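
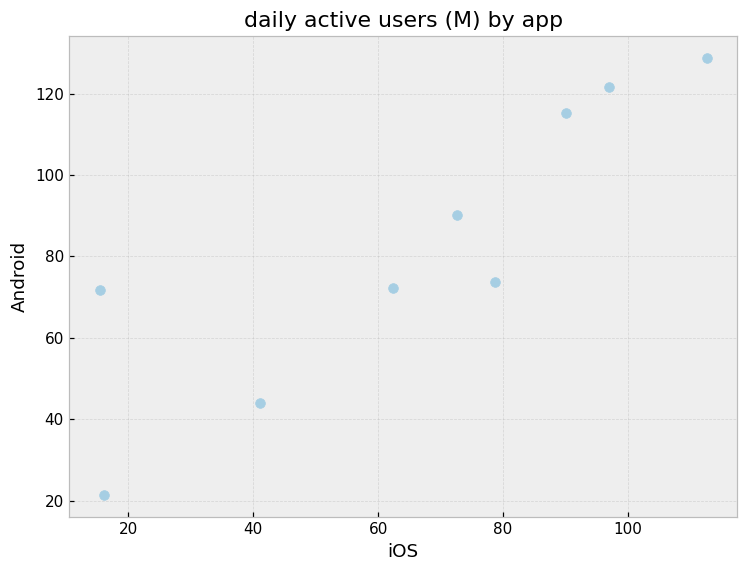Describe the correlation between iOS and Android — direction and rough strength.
Points are positively correlated; strong (|r| ≈ 0.9).

positive, strong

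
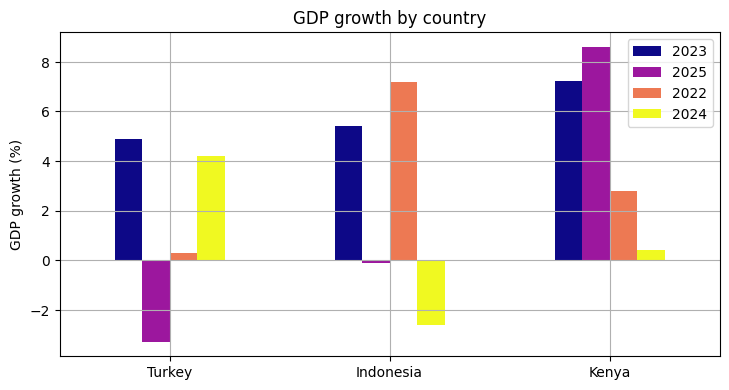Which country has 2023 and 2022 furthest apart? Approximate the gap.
Turkey, ≈ 5 %

Turkey: 2023 ≈ 5, 2022 ≈ 0 → gap ≈ 5. Next-largest (Kenya) is only ≈ 4.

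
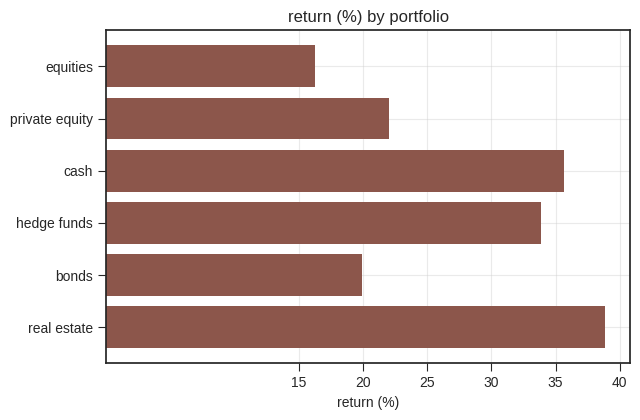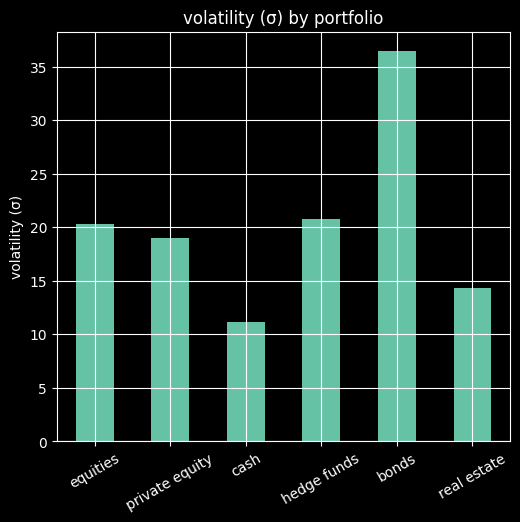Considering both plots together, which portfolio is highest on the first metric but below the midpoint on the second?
Chart 2 median volatility (σ) ≈ 20; below-median portfolios: private equity, cash, real estate. Among those, real estate has the highest return (%) (≈ 40).

real estate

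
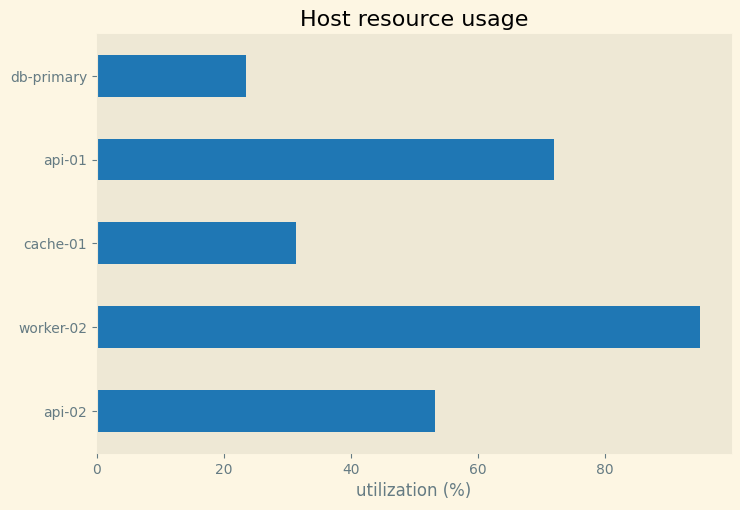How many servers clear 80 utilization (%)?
1

Above 80: worker-02.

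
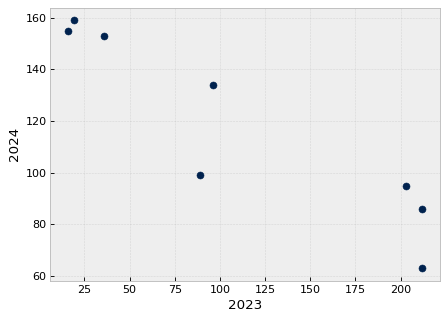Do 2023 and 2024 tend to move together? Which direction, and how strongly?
negative, strong

Points are negatively correlated; strong (|r| ≈ 0.9).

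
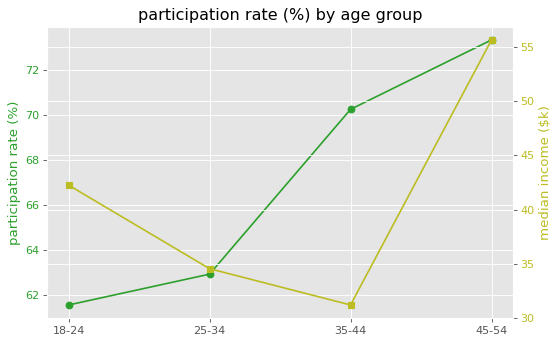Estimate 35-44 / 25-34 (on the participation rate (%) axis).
≈ 1.11×

35-44 ≈ 70, 25-34 ≈ 63; 70/63 ≈ 1.11.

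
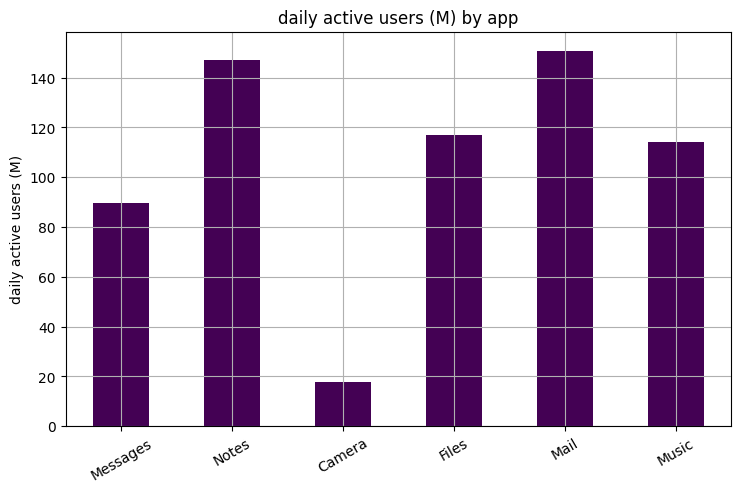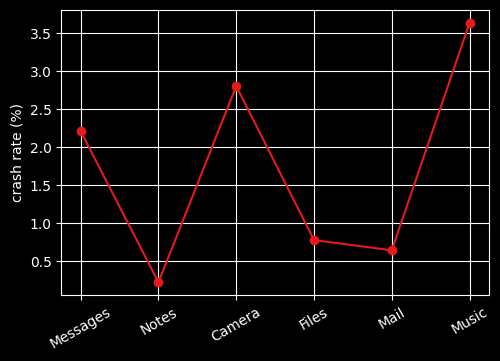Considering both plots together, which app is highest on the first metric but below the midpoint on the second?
Mail

Chart 2 median crash rate (%) ≈ 1.5; below-median apps: Notes, Files, Mail. Among those, Mail has the highest daily active users (M) (≈ 160).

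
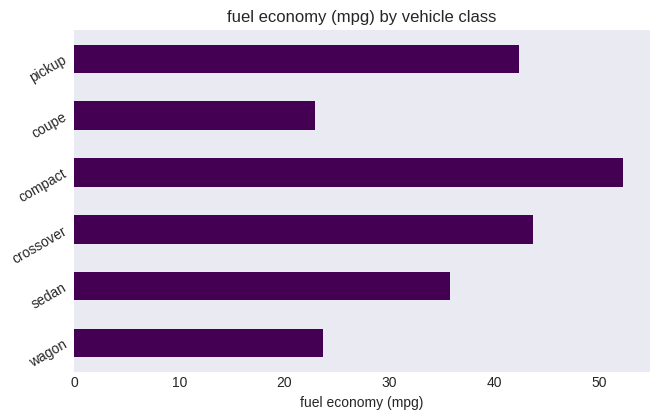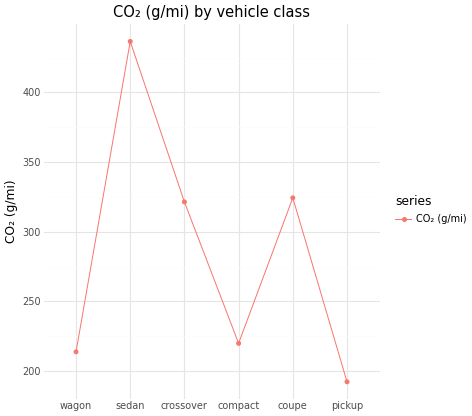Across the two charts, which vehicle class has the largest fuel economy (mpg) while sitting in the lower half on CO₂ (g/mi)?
Chart 2 median CO₂ (g/mi) ≈ 250; below-median vehicle classes: wagon, compact, pickup. Among those, compact has the highest fuel economy (mpg) (≈ 50).

compact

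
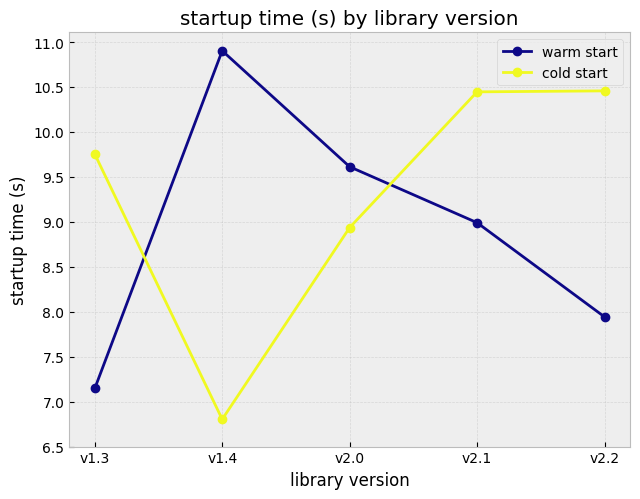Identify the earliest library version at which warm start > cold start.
v1.3: warm start ≈ 7.0 vs cold start ≈ 10.0 (not yet); v1.4: warm start ≈ 11.0 vs cold start ≈ 7.0 (first crossover).

v1.4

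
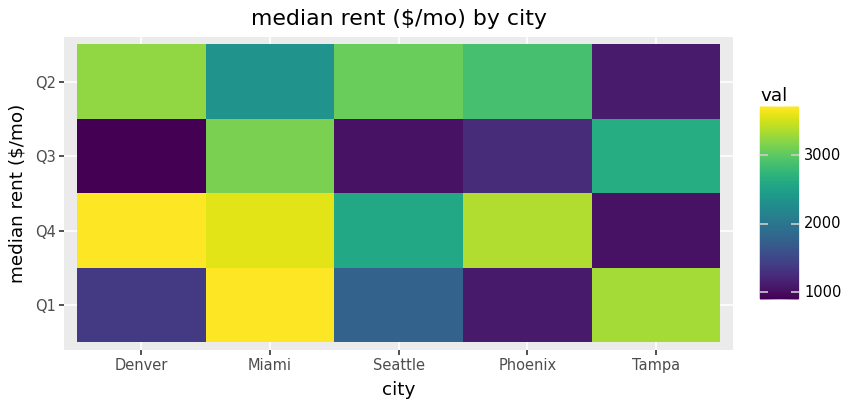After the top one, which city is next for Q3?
Top 3 for Q3: Miami ≈ 3000, Tampa ≈ 2500, Phoenix ≈ 1500.

Tampa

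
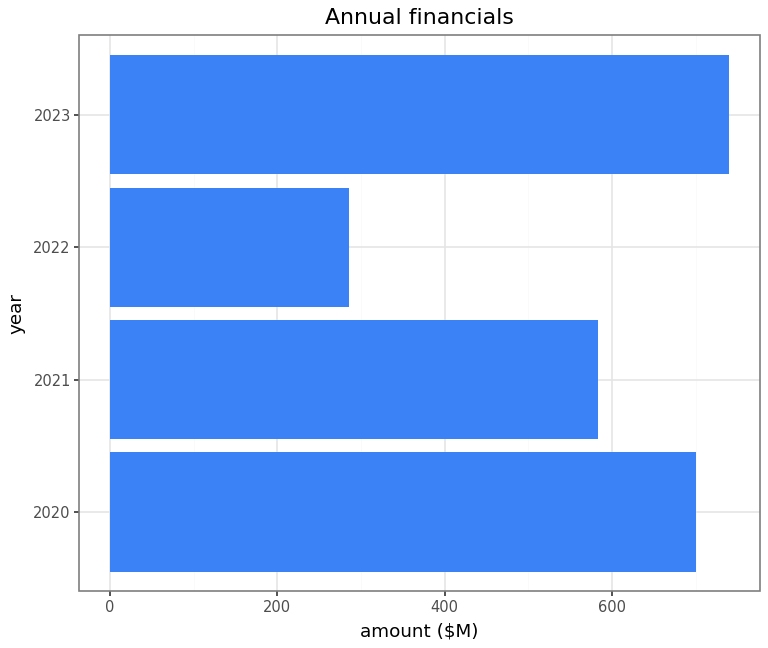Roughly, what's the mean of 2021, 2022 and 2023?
≈ 533

(600 + 300 + 700) / 3 ≈ 533.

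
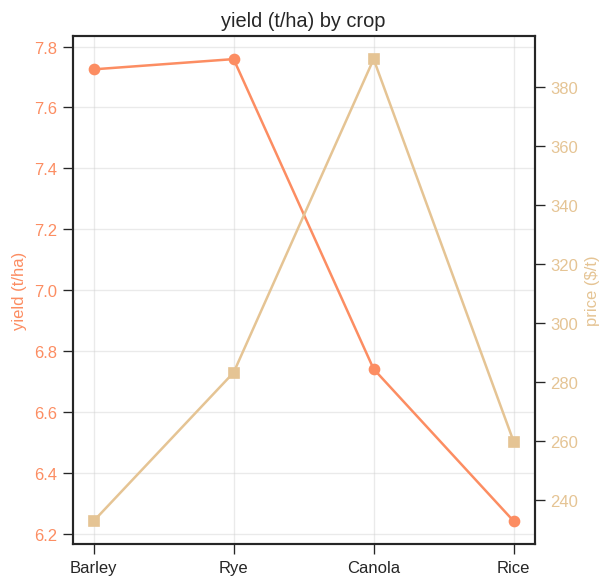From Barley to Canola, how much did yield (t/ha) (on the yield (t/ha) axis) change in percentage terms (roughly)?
≈ -12.8%

Barley ≈ 7.8, Canola ≈ 6.8; (6.8 − 7.8) / 7.8 ≈ -12.8%.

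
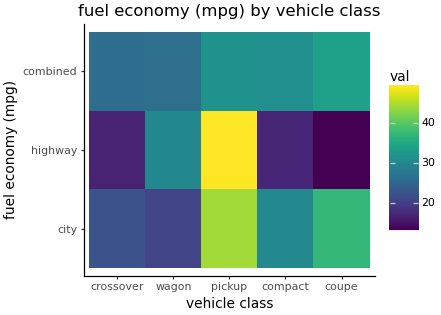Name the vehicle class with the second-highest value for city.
coupe

Top 3 for city: pickup ≈ 45, coupe ≈ 35, compact ≈ 30.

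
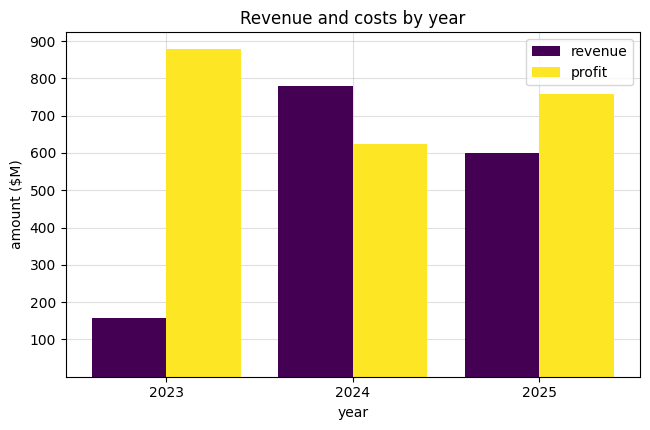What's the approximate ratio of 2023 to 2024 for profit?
2023 ≈ 900, 2024 ≈ 600; 900/600 ≈ 1.5.

≈ 1.5×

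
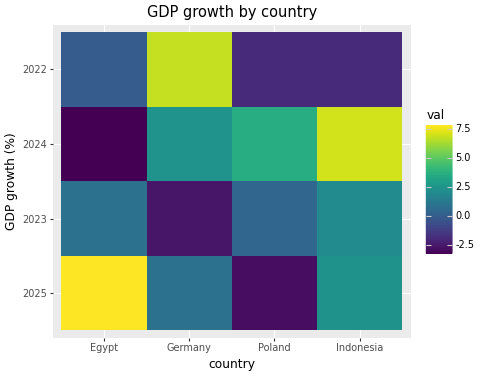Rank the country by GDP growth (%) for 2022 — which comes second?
Egypt

Top 3 for 2022: Germany ≈ 7, Egypt ≈ 0, Poland ≈ -2.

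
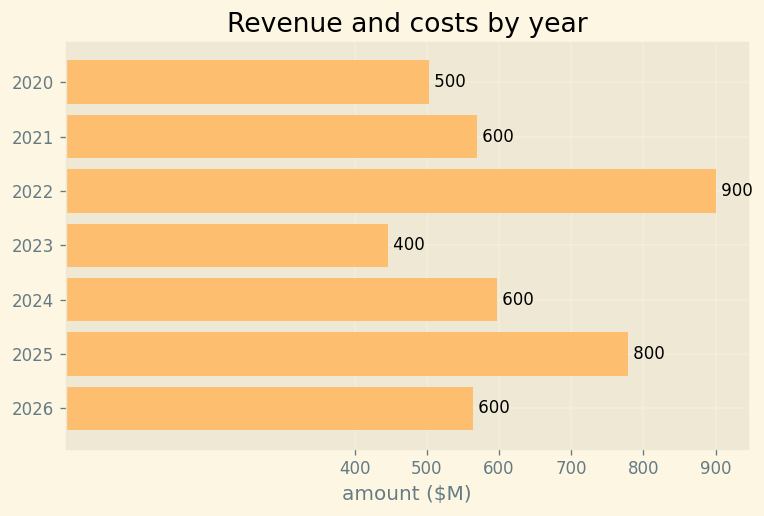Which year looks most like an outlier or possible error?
2022

2022 ≈ 900; the rest sit between ≈ 400 and ≈ 800.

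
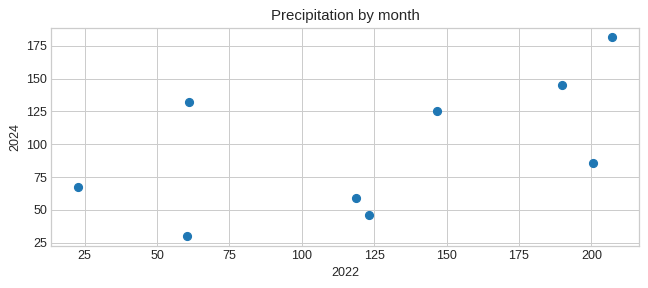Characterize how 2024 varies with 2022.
positive, moderate

Points are positively correlated; moderate (|r| ≈ 0.6).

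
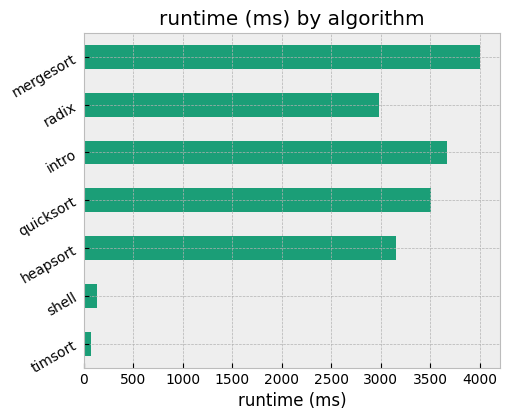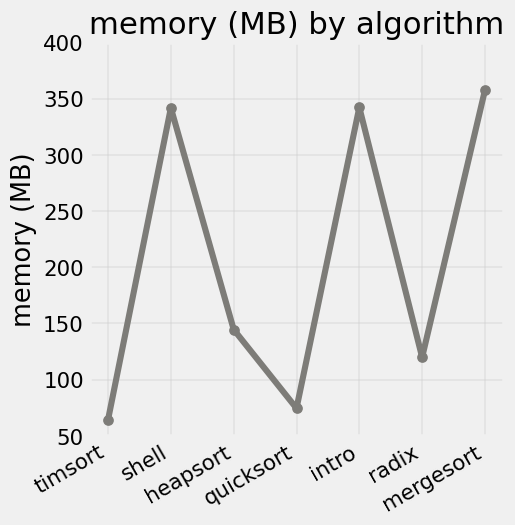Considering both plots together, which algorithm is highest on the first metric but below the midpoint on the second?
quicksort

Chart 2 median memory (MB) ≈ 150; below-median algorithms: timsort, quicksort, radix. Among those, quicksort has the highest runtime (ms) (≈ 3500).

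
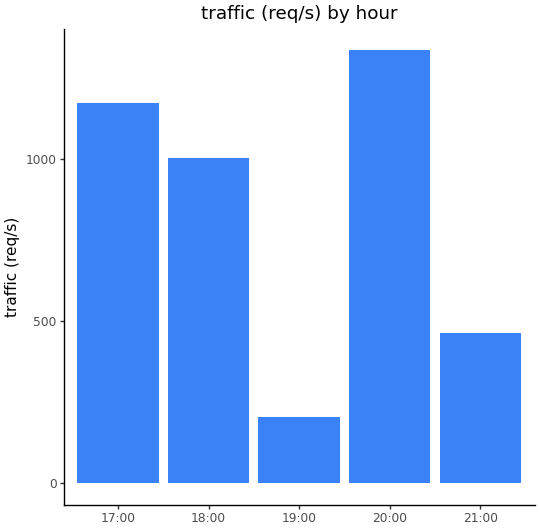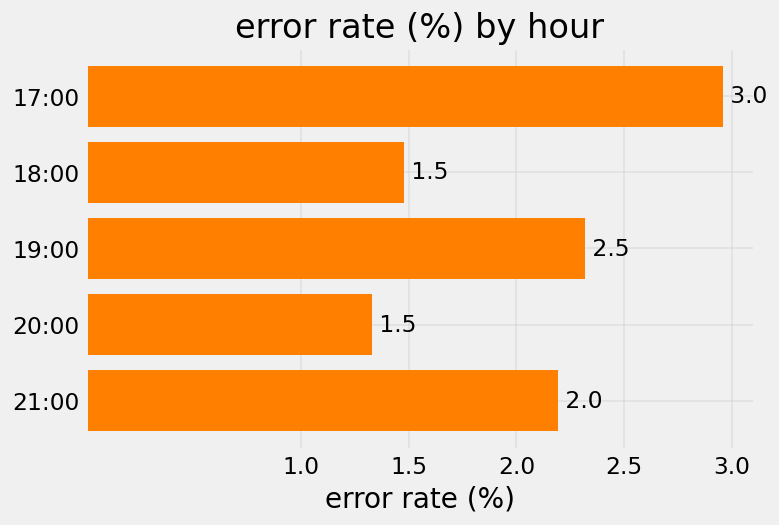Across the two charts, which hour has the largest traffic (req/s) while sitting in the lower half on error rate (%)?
20:00

Chart 2 median error rate (%) ≈ 2; below-median hours: 18:00, 20:00. Among those, 20:00 has the highest traffic (req/s) (≈ 1400).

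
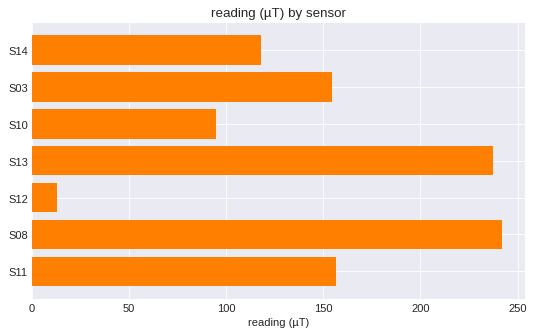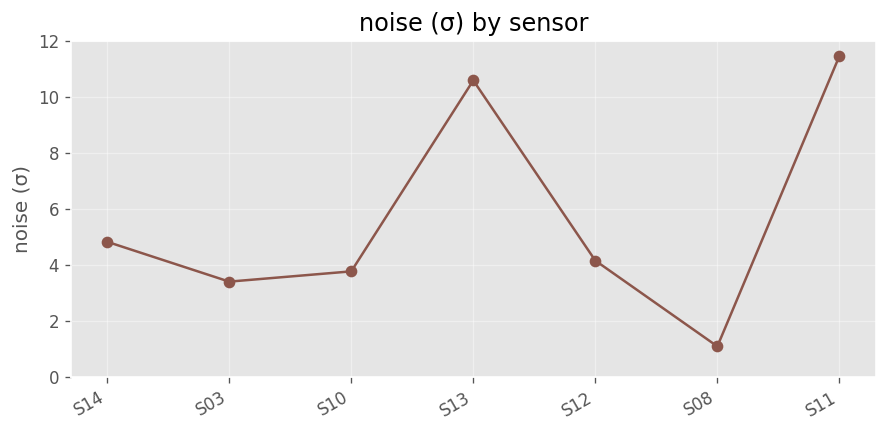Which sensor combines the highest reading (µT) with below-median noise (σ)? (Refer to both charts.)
S08

Chart 2 median noise (σ) ≈ 4; below-median sensors: S03, S10, S08. Among those, S08 has the highest reading (µT) (≈ 250).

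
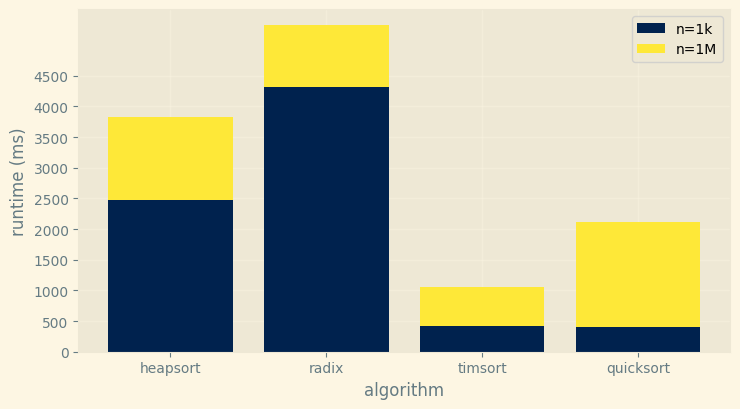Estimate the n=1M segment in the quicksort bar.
≈ 1500

n=1M top ≈ 2000, bottom ≈ 500; segment ≈ 1500.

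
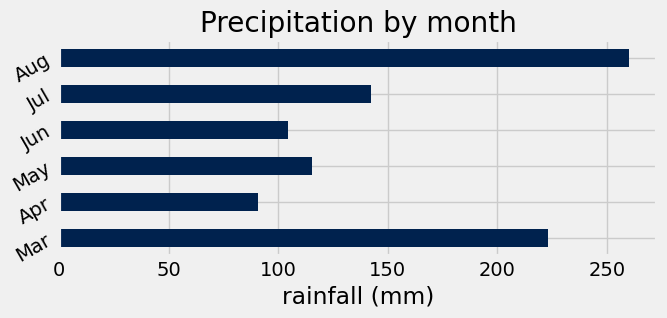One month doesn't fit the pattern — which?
Aug

Aug ≈ 250; the rest sit between ≈ 100 and ≈ 225.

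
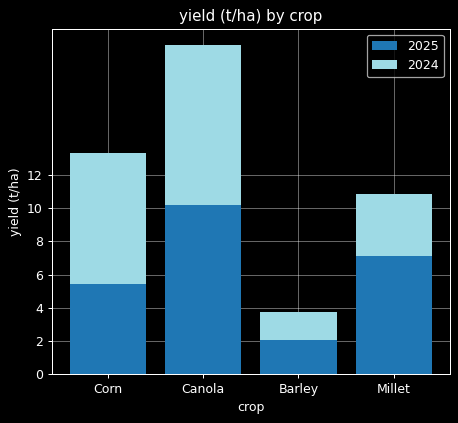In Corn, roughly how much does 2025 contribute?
≈ 6

2025 top ≈ 6, bottom ≈ 0; segment ≈ 6.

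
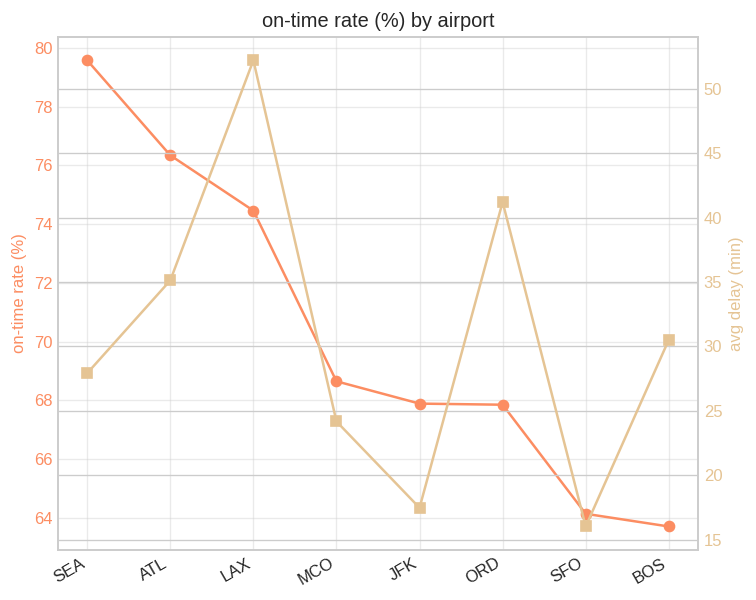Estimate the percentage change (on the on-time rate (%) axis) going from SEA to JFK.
SEA ≈ 80, JFK ≈ 68; (68 − 80) / 80 ≈ -15%.

≈ -15%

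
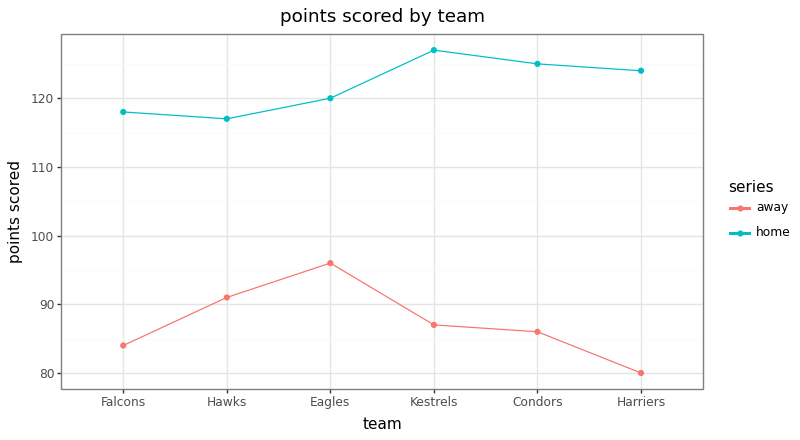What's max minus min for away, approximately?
Max Eagles ≈ 95, min Harriers ≈ 80; range ≈ 15.

≈ 15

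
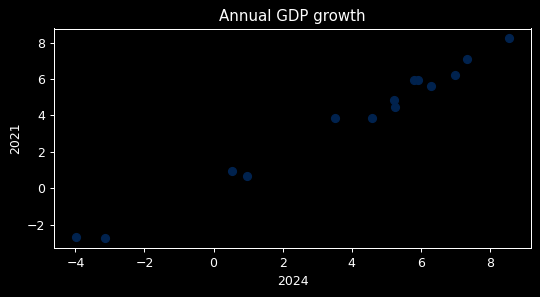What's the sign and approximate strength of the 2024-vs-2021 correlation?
positive, strong

Points are positively correlated; strong (|r| ≈ 1.0).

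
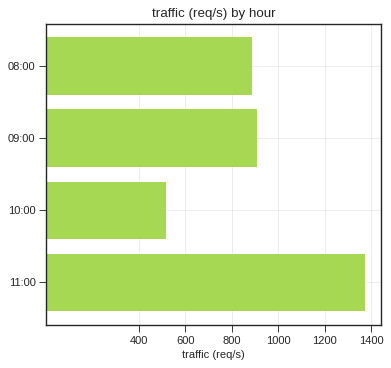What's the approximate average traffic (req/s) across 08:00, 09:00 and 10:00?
(800 + 1000 + 600) / 3 ≈ 800.

≈ 800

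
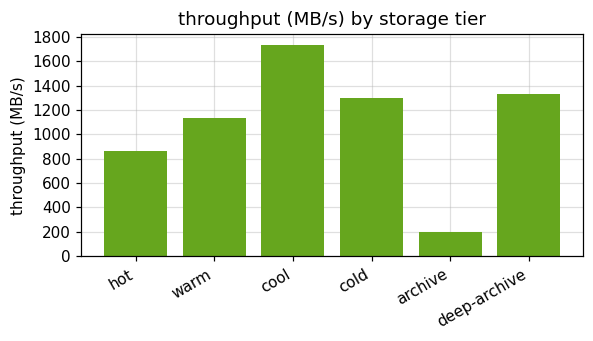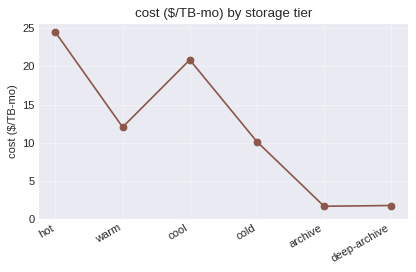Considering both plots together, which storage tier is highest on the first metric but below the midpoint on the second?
Chart 2 median cost ($/TB-mo) ≈ 10; below-median storage tiers: cold, archive, deep-archive. Among those, deep-archive has the highest throughput (MB/s) (≈ 1400).

deep-archive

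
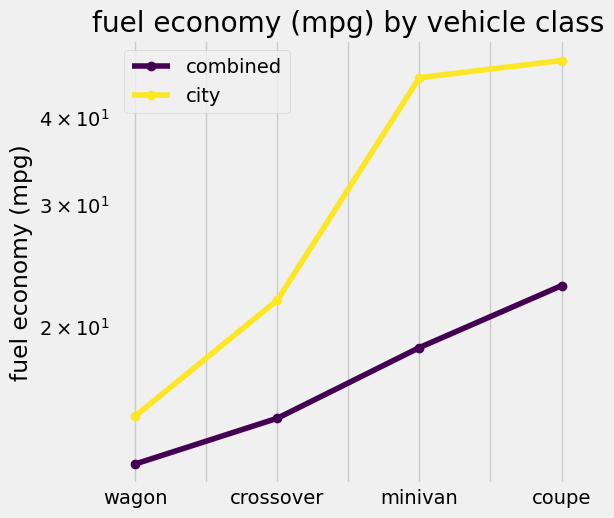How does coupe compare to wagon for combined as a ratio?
≈ 1.67×

coupe ≈ 25, wagon ≈ 15; 25/15 ≈ 1.67.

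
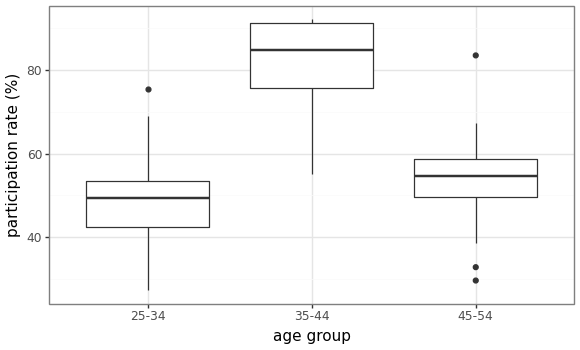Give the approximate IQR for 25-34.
≈ 10

Q3 ≈ 55, Q1 ≈ 45; IQR ≈ 10.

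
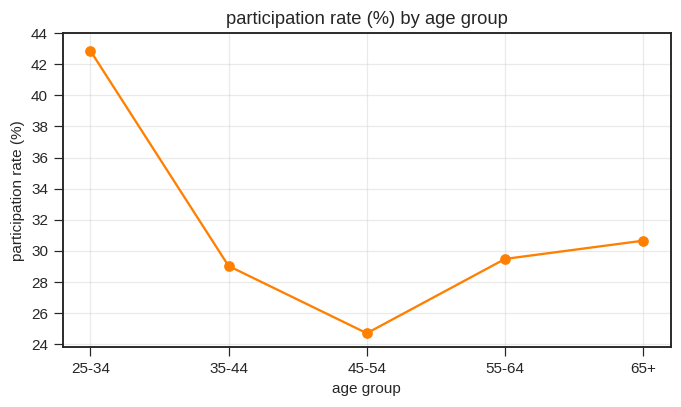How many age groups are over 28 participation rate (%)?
Above 28: 25-34, 35-44, 55-64, 65+.

4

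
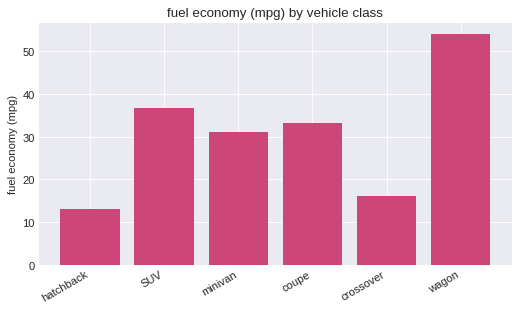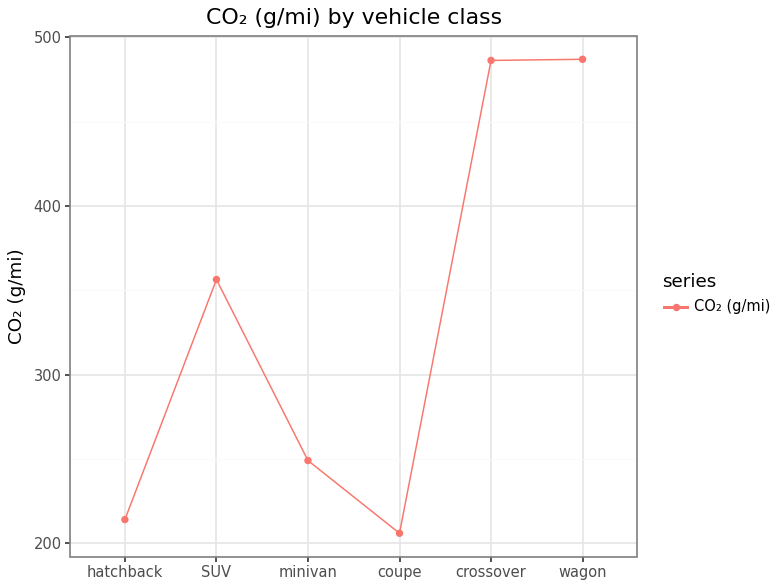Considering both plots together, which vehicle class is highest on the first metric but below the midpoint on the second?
Chart 2 median CO₂ (g/mi) ≈ 300; below-median vehicle classes: hatchback, minivan, coupe. Among those, coupe has the highest fuel economy (mpg) (≈ 35).

coupe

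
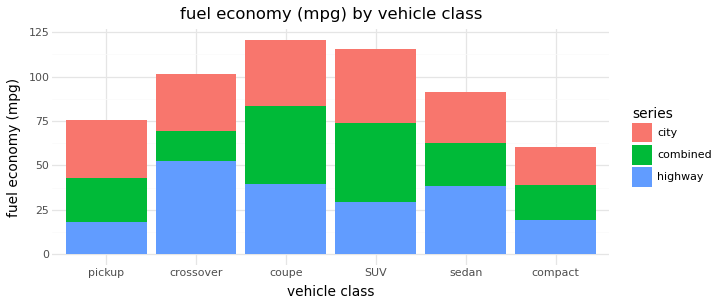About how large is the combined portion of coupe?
≈ 40

combined top ≈ 80, bottom ≈ 40; segment ≈ 40.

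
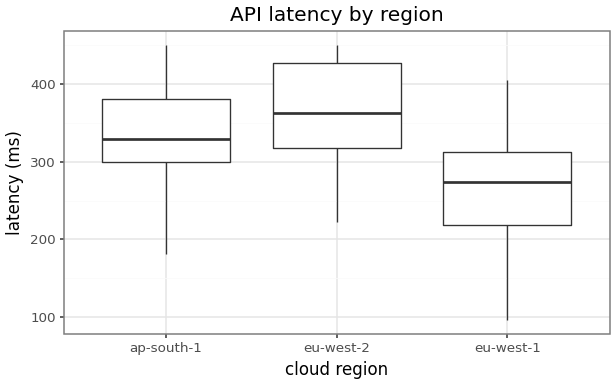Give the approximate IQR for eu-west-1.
Q3 ≈ 310, Q1 ≈ 220; IQR ≈ 90.

≈ 90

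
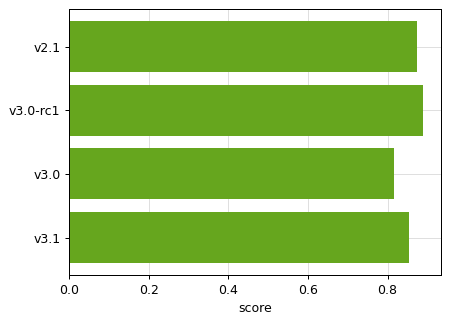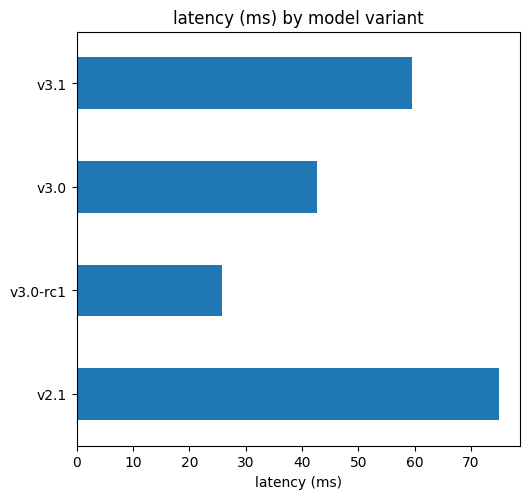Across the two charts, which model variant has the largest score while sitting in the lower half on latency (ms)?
v3.0-rc1

Chart 2 median latency (ms) ≈ 50; below-median model variants: v3.0-rc1, v3.0. Among those, v3.0-rc1 has the highest score (≈ 0.9).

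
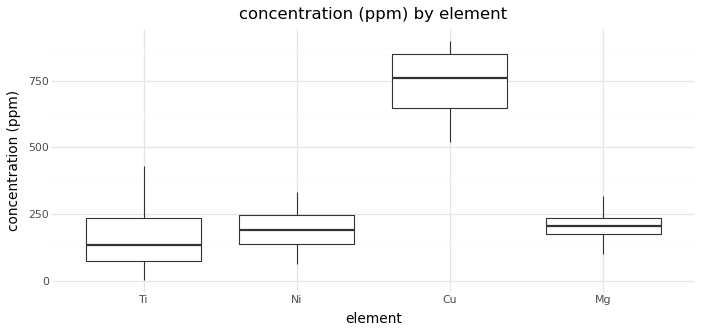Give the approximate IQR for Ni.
Q3 ≈ 200, Q1 ≈ 100; IQR ≈ 100.

≈ 100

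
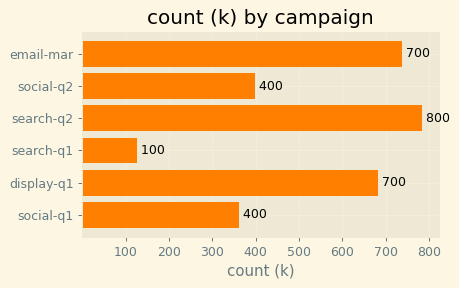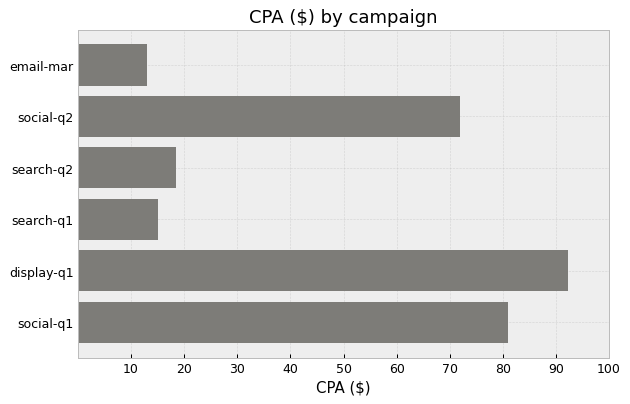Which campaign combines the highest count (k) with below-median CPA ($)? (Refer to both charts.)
Chart 2 median CPA ($) ≈ 50; below-median campaigns: email-mar, search-q2, search-q1. Among those, search-q2 has the highest count (k) (≈ 800).

search-q2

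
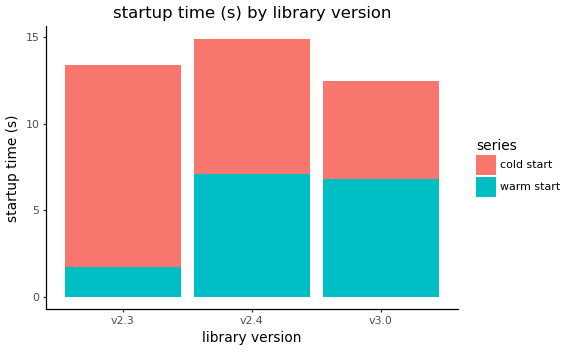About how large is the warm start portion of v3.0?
warm start top ≈ 6, bottom ≈ 0; segment ≈ 6.

≈ 6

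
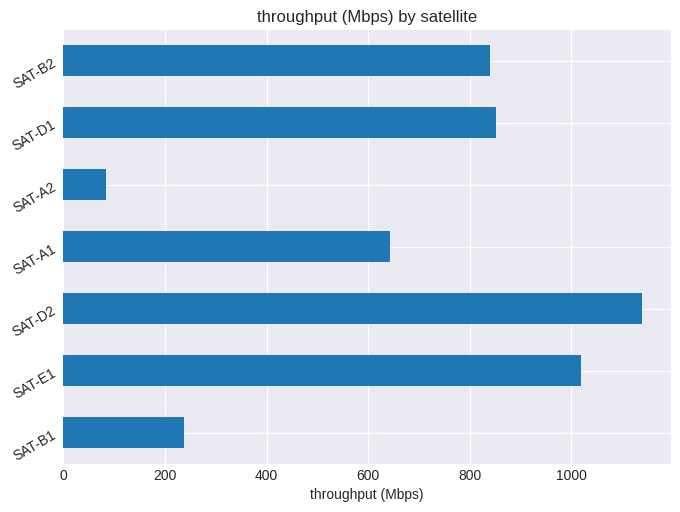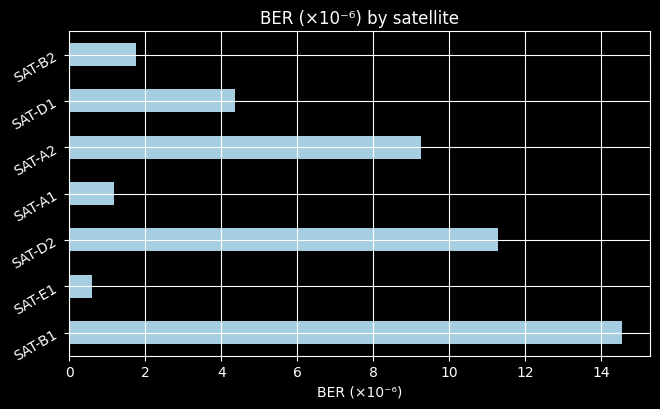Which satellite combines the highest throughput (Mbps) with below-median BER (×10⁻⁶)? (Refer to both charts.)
SAT-E1

Chart 2 median BER (×10⁻⁶) ≈ 4; below-median satellites: SAT-E1, SAT-A1, SAT-B2. Among those, SAT-E1 has the highest throughput (Mbps) (≈ 1000).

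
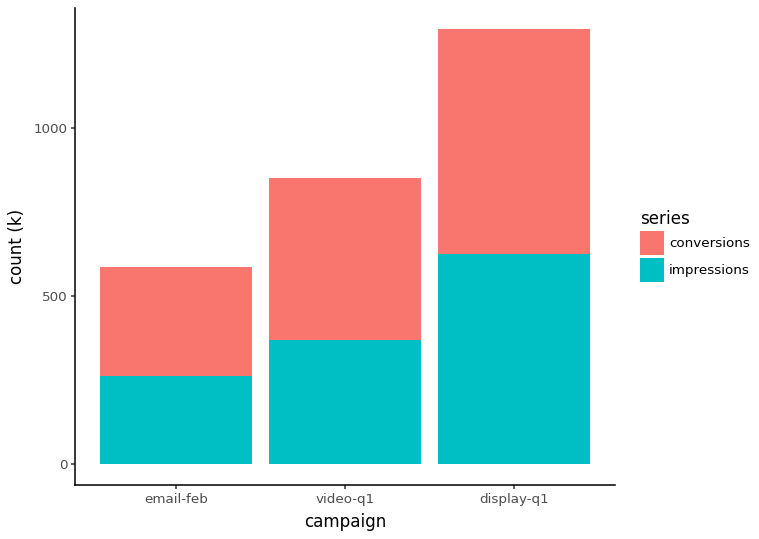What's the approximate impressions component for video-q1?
impressions top ≈ 400, bottom ≈ 0; segment ≈ 400.

≈ 400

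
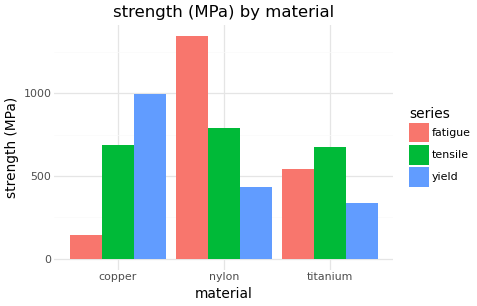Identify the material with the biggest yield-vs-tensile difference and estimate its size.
nylon, ≈ 400 MPa

nylon: yield ≈ 400, tensile ≈ 800 → gap ≈ 400. Next-largest (titanium) is only ≈ 200.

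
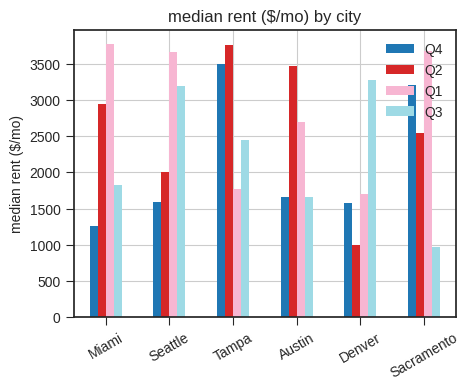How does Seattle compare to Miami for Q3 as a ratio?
≈ 1.5×

Seattle ≈ 3000, Miami ≈ 2000; 3000/2000 ≈ 1.5.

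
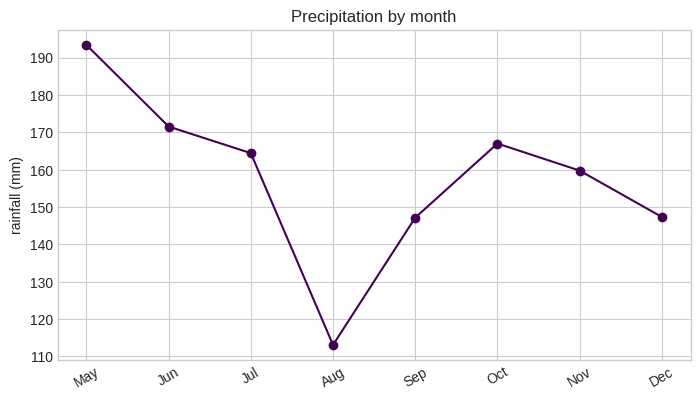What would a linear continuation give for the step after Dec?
≈ 140

Last three: 170, 160, 150 → slope ≈ -10/step → next ≈ 140.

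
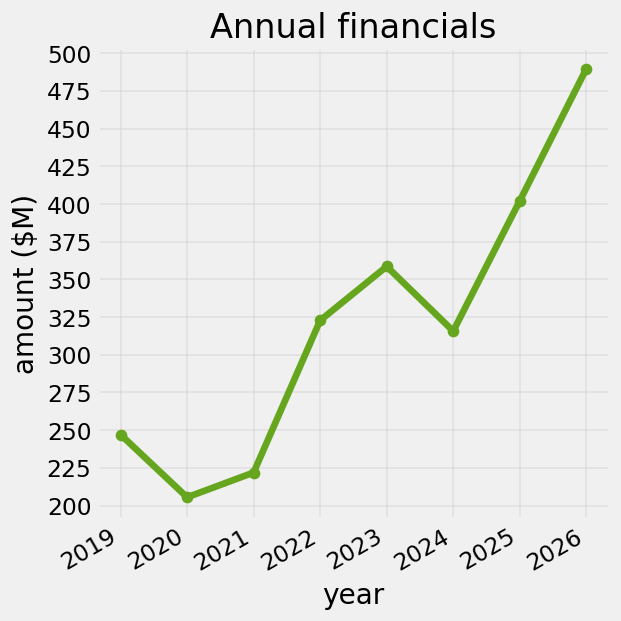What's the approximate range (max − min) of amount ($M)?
≈ 300

Max 2026 ≈ 500, min 2020 ≈ 200; range ≈ 300.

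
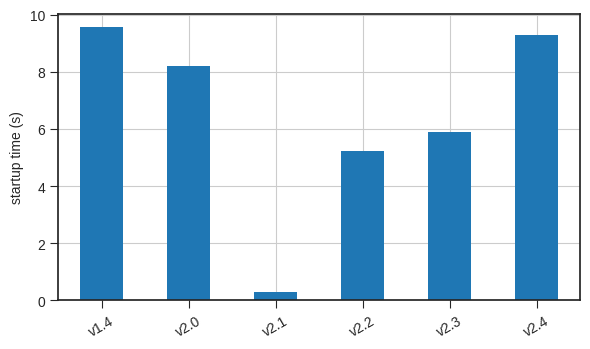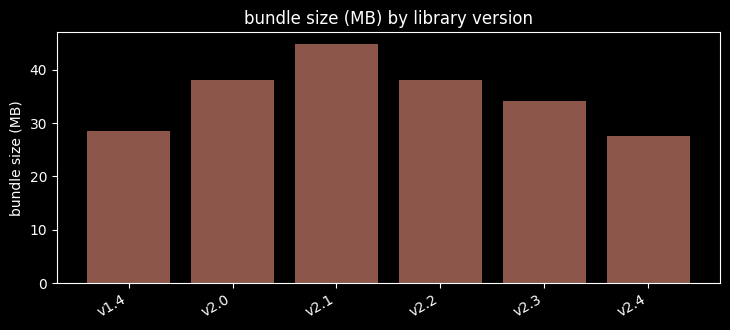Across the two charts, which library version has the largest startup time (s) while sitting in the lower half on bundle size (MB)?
Chart 2 median bundle size (MB) ≈ 35; below-median library versions: v1.4, v2.3, v2.4. Among those, v1.4 has the highest startup time (s) (≈ 10).

v1.4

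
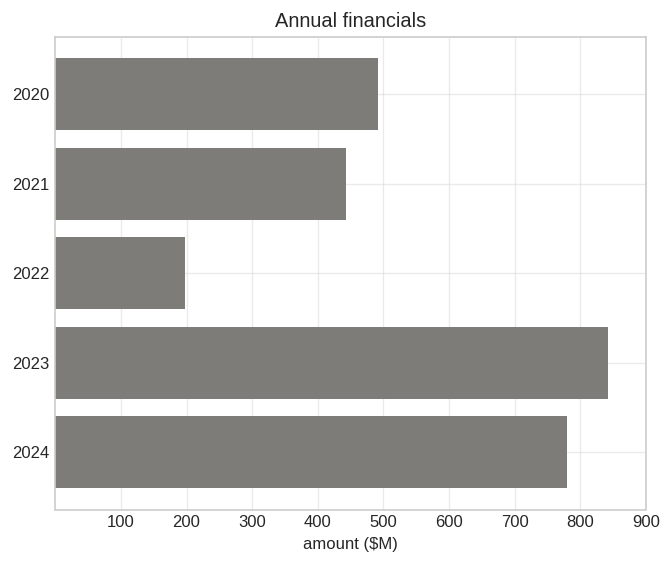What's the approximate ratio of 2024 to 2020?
≈ 1.6×

2024 ≈ 800, 2020 ≈ 500; 800/500 ≈ 1.6.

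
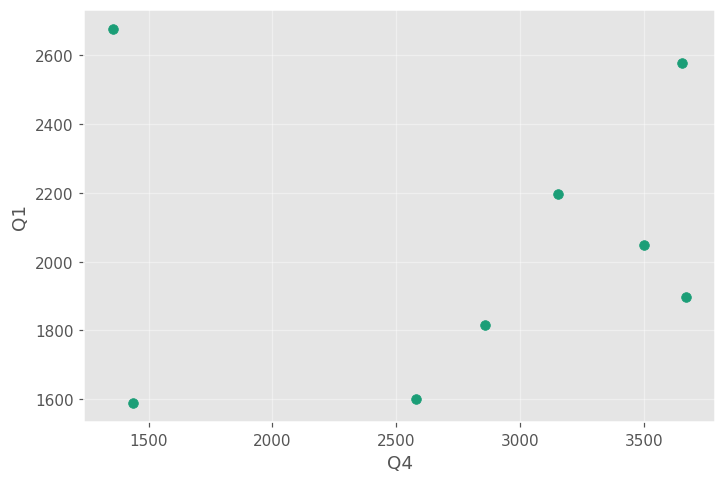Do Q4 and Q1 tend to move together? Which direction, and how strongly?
no clear correlation

Points are roughly uncorrelated; weak (|r| ≈ 0.1).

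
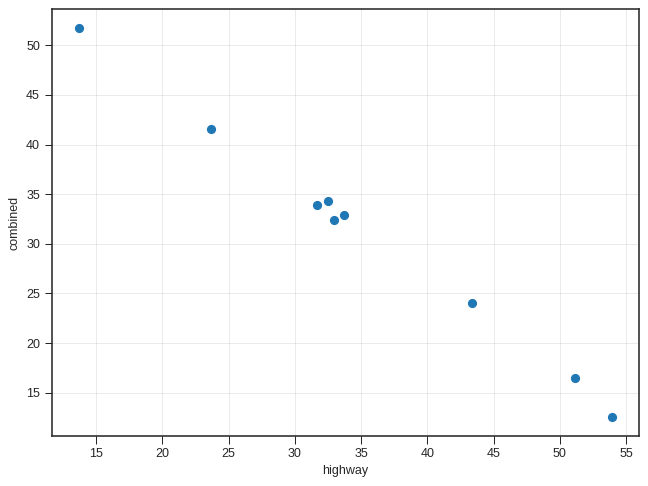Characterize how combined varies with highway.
negative, strong

Points are negatively correlated; strong (|r| ≈ 1.0).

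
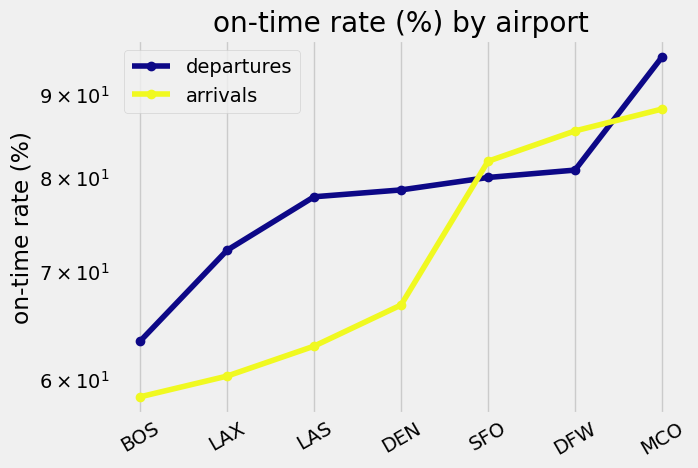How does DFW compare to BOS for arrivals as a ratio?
≈ 1.42×

DFW ≈ 85, BOS ≈ 60; 85/60 ≈ 1.42.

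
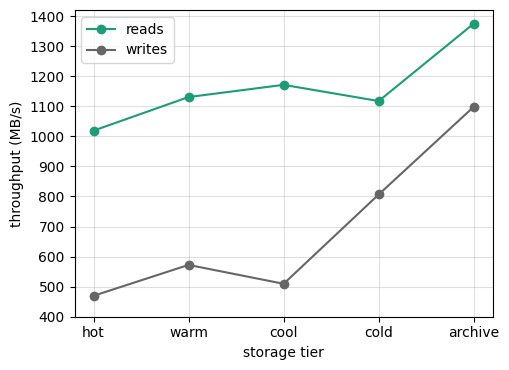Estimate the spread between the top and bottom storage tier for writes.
≈ 600

Max archive ≈ 1100, min hot ≈ 500; range ≈ 600.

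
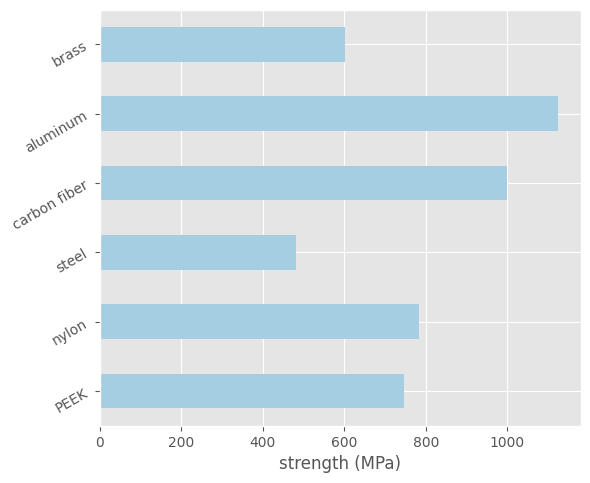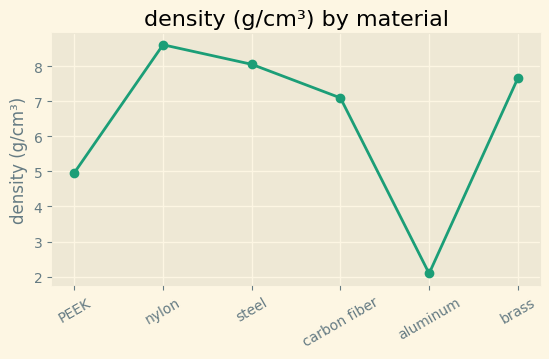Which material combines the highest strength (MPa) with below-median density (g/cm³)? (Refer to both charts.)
aluminum

Chart 2 median density (g/cm³) ≈ 7; below-median materials: PEEK, carbon fiber, aluminum. Among those, aluminum has the highest strength (MPa) (≈ 1200).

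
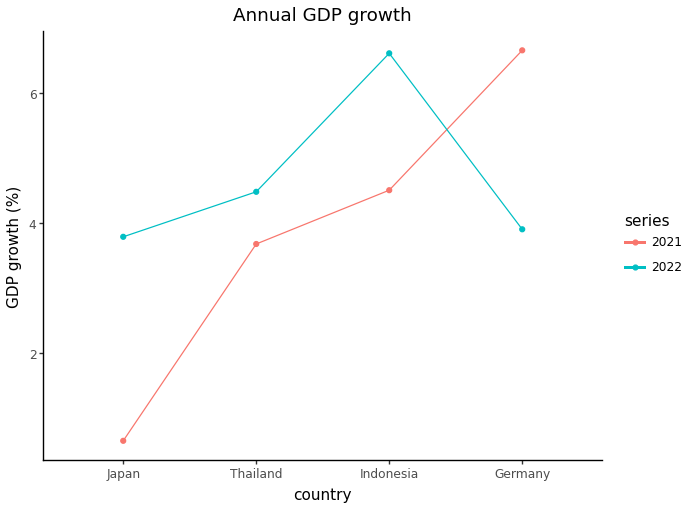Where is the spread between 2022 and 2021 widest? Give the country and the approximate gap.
Japan: 2022 ≈ 4.0, 2021 ≈ 0.5 → gap ≈ 3.5. Next-largest (Germany) is only ≈ 2.5.

Japan, ≈ 3.5 %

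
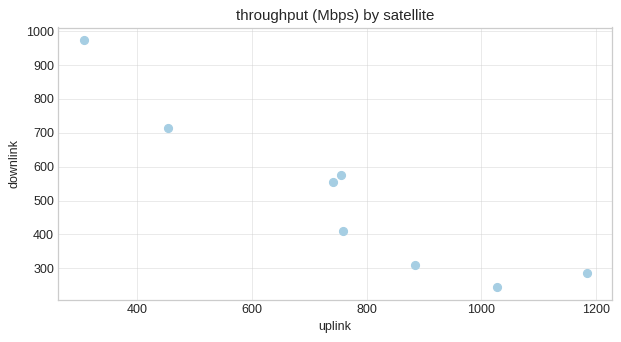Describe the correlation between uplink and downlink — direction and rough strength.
negative, strong

Points are negatively correlated; strong (|r| ≈ 0.9).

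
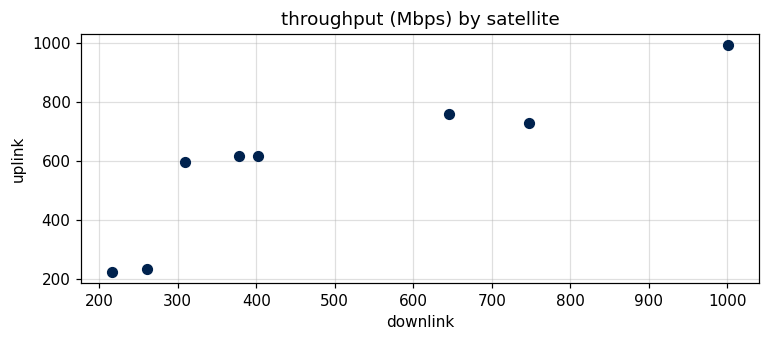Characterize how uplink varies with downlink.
positive, strong

Points are positively correlated; strong (|r| ≈ 0.9).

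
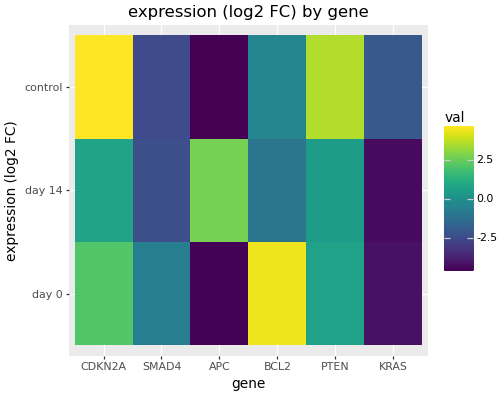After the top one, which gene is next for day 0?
CDKN2A

Top 3 for day 0: BCL2 ≈ 4, CDKN2A ≈ 2, PTEN ≈ 1.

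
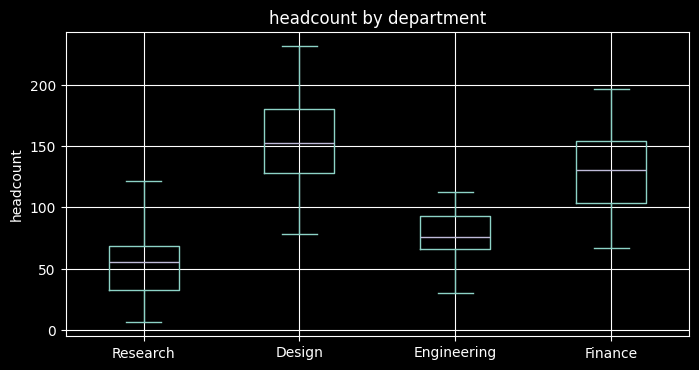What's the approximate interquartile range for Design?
≈ 50

Q3 ≈ 180, Q1 ≈ 130; IQR ≈ 50.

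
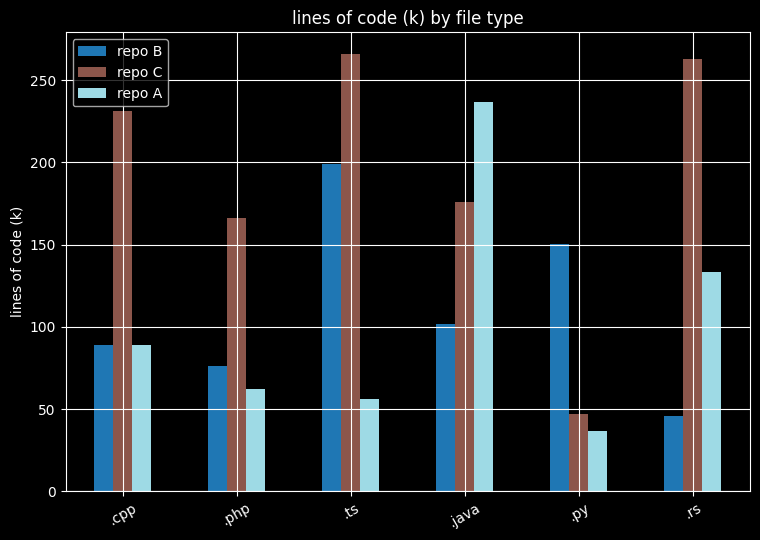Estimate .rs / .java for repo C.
.rs ≈ 275, .java ≈ 175; 275/175 ≈ 1.57.

≈ 1.57×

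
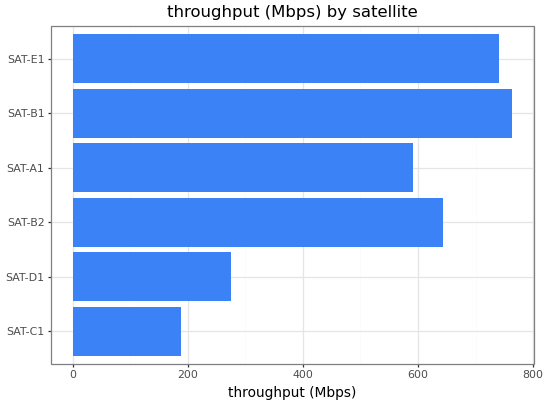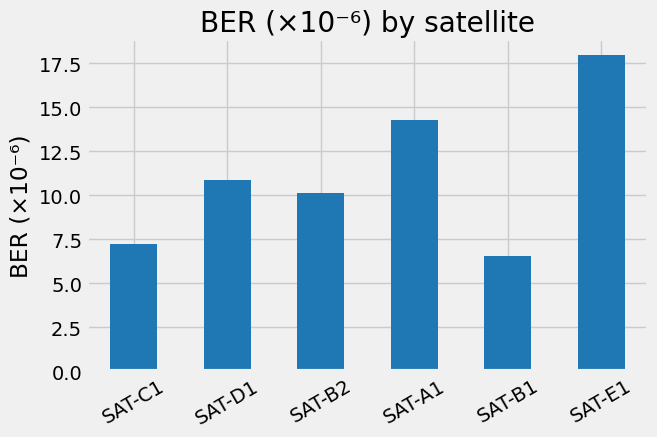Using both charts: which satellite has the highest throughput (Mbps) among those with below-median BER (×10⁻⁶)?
Chart 2 median BER (×10⁻⁶) ≈ 10; below-median satellites: SAT-C1, SAT-B2, SAT-B1. Among those, SAT-B1 has the highest throughput (Mbps) (≈ 800).

SAT-B1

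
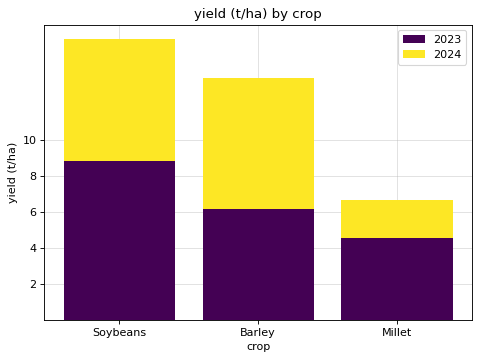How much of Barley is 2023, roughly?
2023 top ≈ 6, bottom ≈ 0; segment ≈ 6.

≈ 6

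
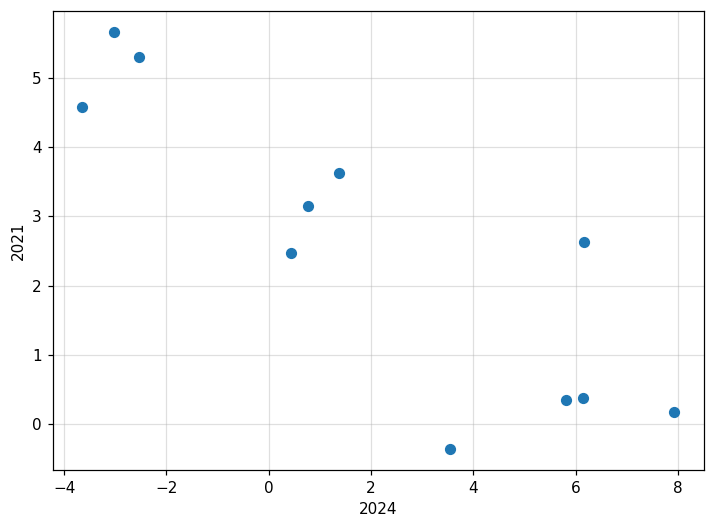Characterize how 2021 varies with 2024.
Points are negatively correlated; strong (|r| ≈ 0.9).

negative, strong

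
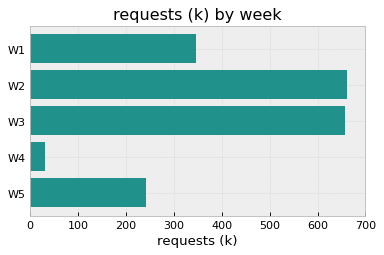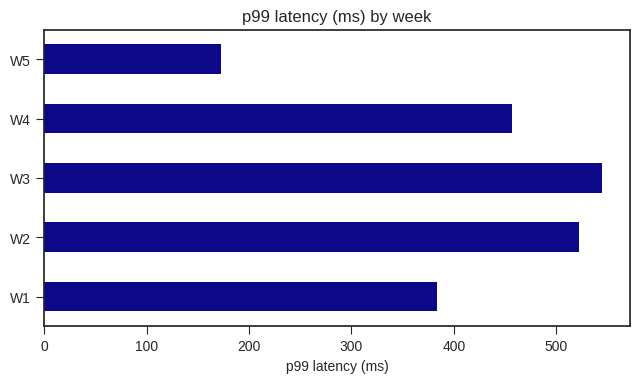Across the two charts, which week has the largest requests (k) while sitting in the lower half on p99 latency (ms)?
W1

Chart 2 median p99 latency (ms) ≈ 450; below-median weeks: W1, W5. Among those, W1 has the highest requests (k) (≈ 300).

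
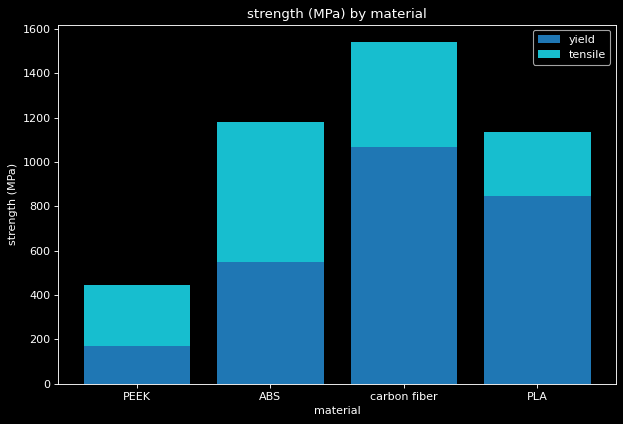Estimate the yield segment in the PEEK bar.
≈ 200

yield top ≈ 200, bottom ≈ 0; segment ≈ 200.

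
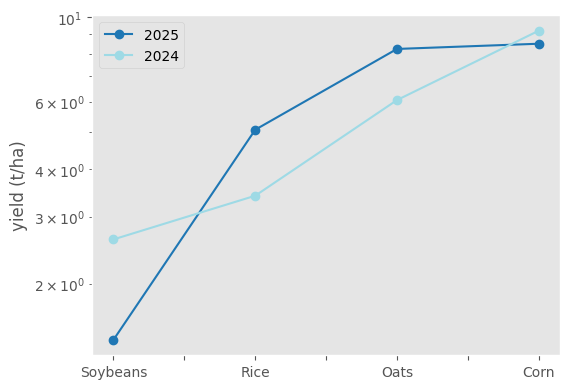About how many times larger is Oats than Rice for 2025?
Oats ≈ 8, Rice ≈ 5; 8/5 ≈ 1.6.

≈ 1.6×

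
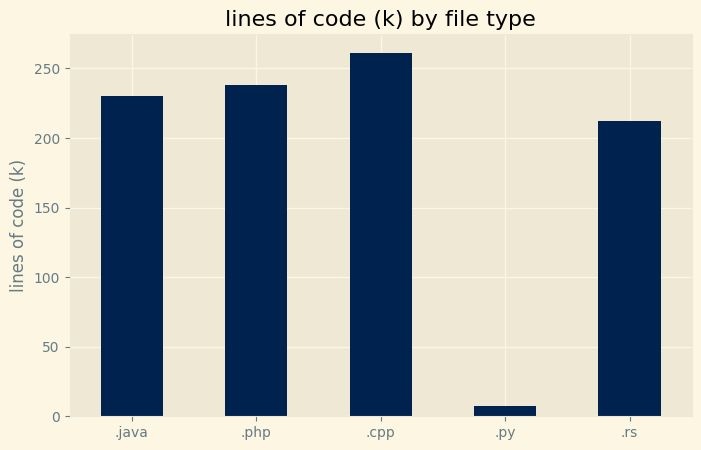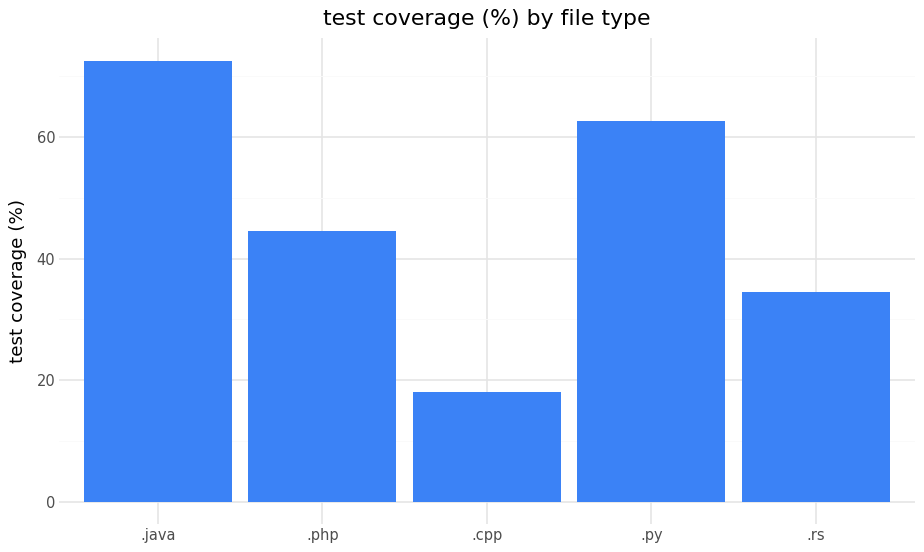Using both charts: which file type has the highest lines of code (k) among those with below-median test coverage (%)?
Chart 2 median test coverage (%) ≈ 40; below-median file types: .cpp, .rs. Among those, .cpp has the highest lines of code (k) (≈ 250).

.cpp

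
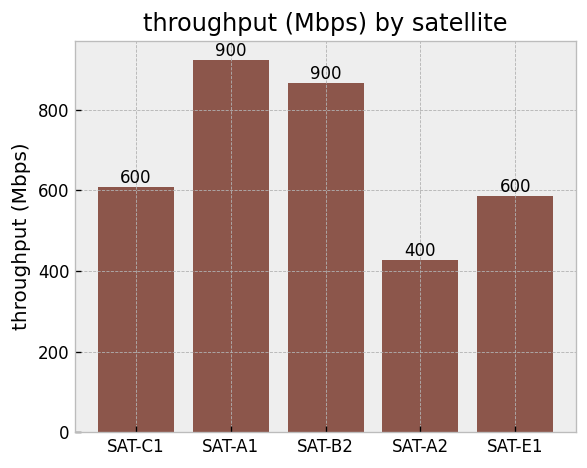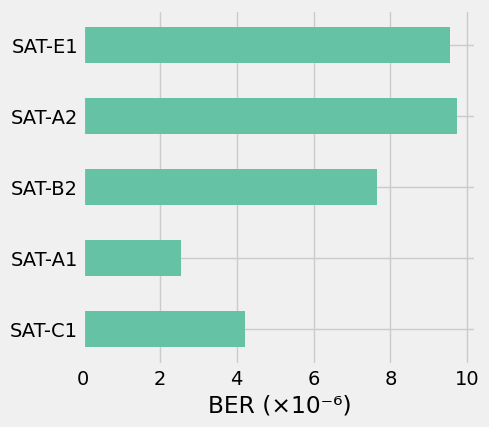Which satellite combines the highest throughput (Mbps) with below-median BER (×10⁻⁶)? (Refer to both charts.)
SAT-A1

Chart 2 median BER (×10⁻⁶) ≈ 8; below-median satellites: SAT-C1, SAT-A1. Among those, SAT-A1 has the highest throughput (Mbps) (≈ 900).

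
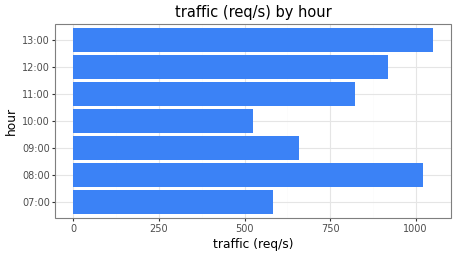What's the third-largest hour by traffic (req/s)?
Top 4: 13:00 ≈ 1100, 08:00 ≈ 1000, 12:00 ≈ 900, 11:00 ≈ 800.

12:00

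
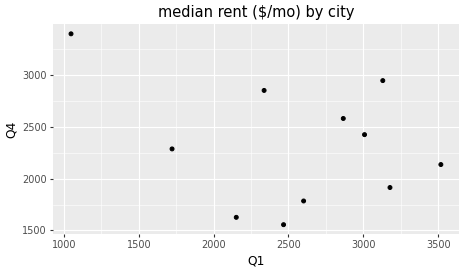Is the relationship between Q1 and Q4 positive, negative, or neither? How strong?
Points are negatively correlated; weak (|r| ≈ 0.3).

negative, weak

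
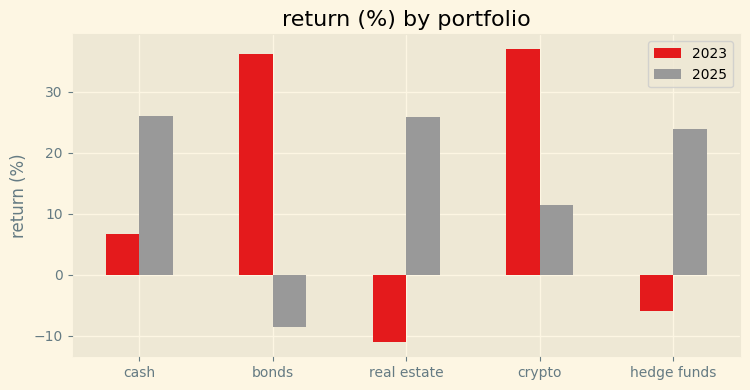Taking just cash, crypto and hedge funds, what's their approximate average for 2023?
(5 + 35 + -5) / 3 ≈ 12.

≈ 12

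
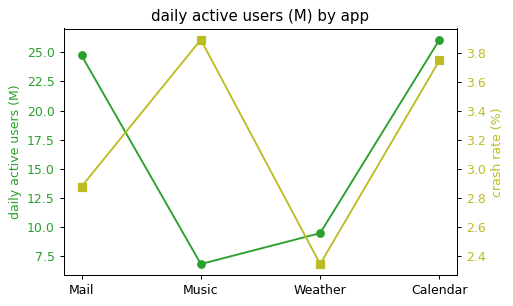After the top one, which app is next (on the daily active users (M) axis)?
Mail

Top 3 (on the daily active users (M) axis): Calendar ≈ 26, Mail ≈ 24, Weather ≈ 10.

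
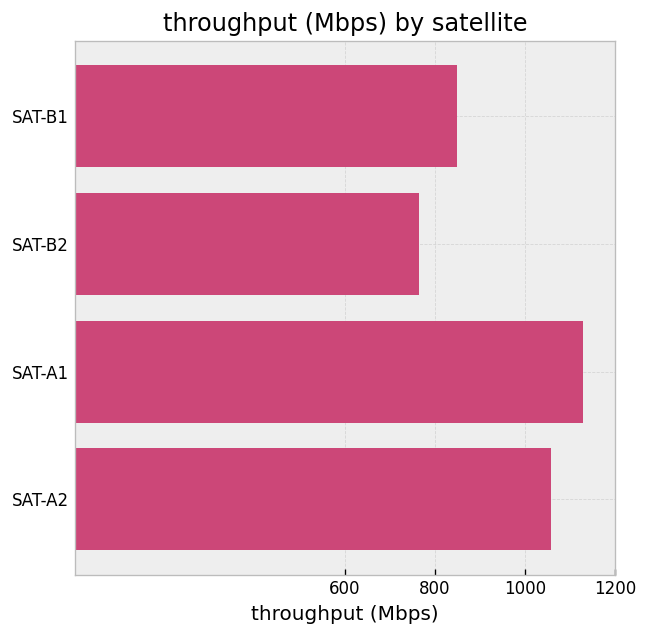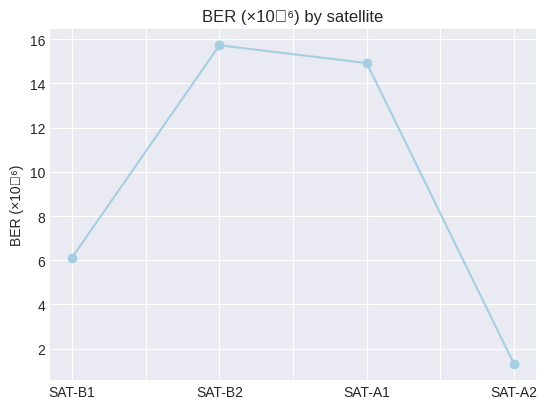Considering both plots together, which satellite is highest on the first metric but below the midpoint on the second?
Chart 2 median BER (×10⁻⁶) ≈ 10; below-median satellites: SAT-B1, SAT-A2. Among those, SAT-A2 has the highest throughput (Mbps) (≈ 1000).

SAT-A2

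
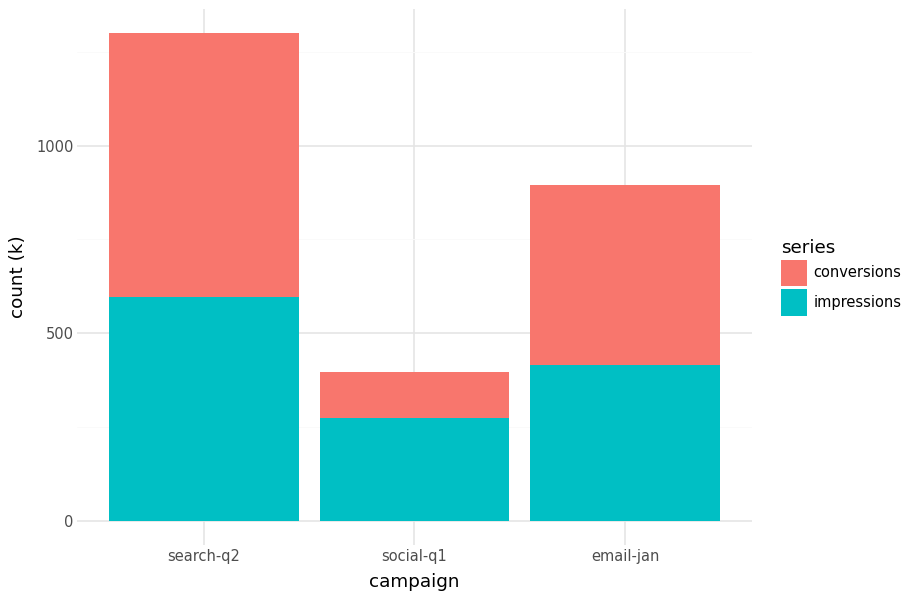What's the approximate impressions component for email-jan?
≈ 400

impressions top ≈ 400, bottom ≈ 0; segment ≈ 400.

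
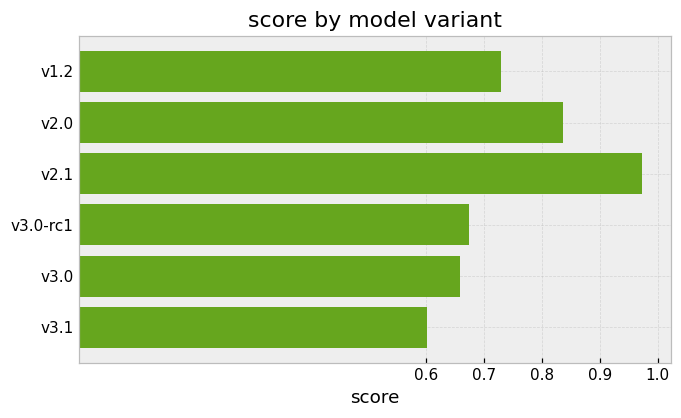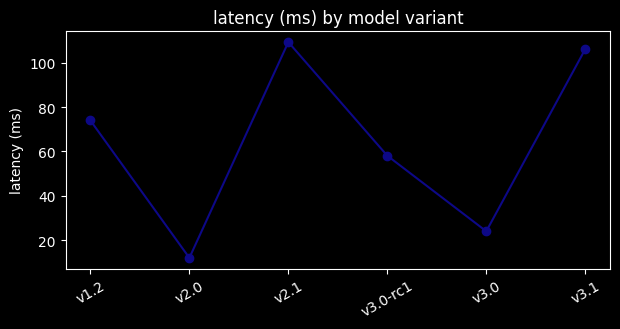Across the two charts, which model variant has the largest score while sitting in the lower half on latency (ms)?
Chart 2 median latency (ms) ≈ 60; below-median model variants: v2.0, v3.0-rc1, v3.0. Among those, v2.0 has the highest score (≈ 0.8).

v2.0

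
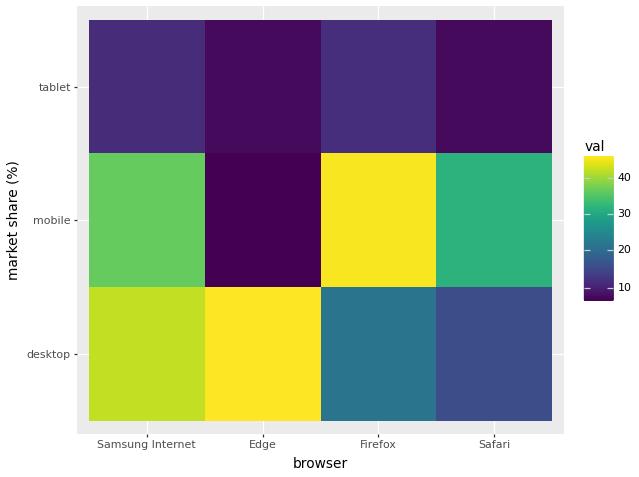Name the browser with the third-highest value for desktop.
Top 4 for desktop: Edge ≈ 45, Samsung Internet ≈ 40, Firefox ≈ 20, Safari ≈ 15.

Firefox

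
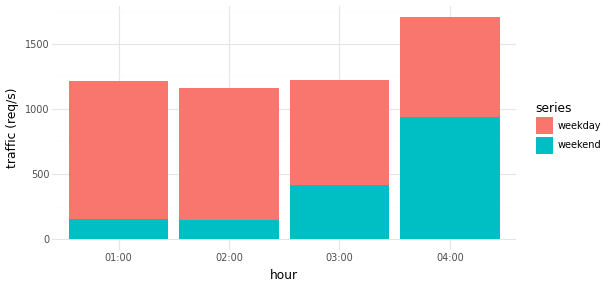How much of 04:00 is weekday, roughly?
weekday top ≈ 1800, bottom ≈ 1000; segment ≈ 800.

≈ 800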